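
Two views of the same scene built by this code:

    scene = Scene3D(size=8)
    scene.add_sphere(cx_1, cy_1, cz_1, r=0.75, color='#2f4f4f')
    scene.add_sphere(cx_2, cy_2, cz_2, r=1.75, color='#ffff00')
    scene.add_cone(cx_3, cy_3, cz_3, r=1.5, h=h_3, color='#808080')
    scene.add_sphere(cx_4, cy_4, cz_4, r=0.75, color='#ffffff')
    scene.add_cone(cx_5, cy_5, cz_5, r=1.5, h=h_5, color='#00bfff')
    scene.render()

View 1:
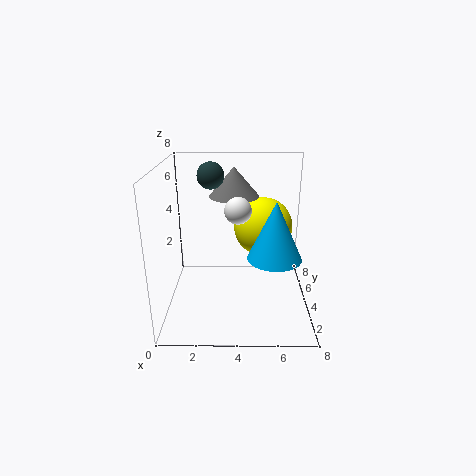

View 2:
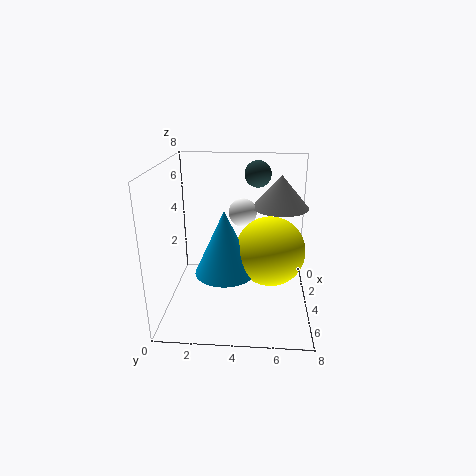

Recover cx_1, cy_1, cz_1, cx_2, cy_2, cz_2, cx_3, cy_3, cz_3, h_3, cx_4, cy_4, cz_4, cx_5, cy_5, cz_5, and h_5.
cx_1 = 2.5; cy_1 = 5; cz_1 = 7.25; cx_2 = 5.5; cy_2 = 5.75; cz_2 = 4; cx_3 = 3.75; cy_3 = 6.25; cz_3 = 5.75; h_3 = 1.75; cx_4 = 4; cy_4 = 4.25; cz_4 = 5.5; cx_5 = 6; cy_5 = 3.5; cz_5 = 3; h_5 = 3.25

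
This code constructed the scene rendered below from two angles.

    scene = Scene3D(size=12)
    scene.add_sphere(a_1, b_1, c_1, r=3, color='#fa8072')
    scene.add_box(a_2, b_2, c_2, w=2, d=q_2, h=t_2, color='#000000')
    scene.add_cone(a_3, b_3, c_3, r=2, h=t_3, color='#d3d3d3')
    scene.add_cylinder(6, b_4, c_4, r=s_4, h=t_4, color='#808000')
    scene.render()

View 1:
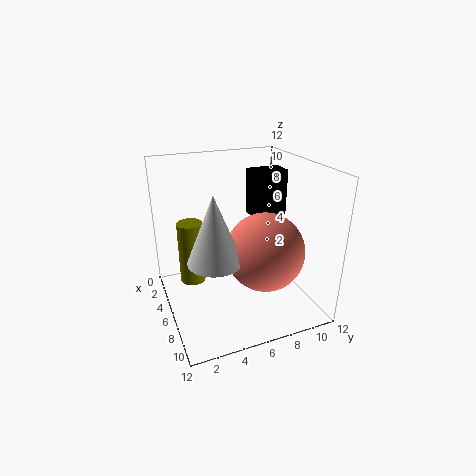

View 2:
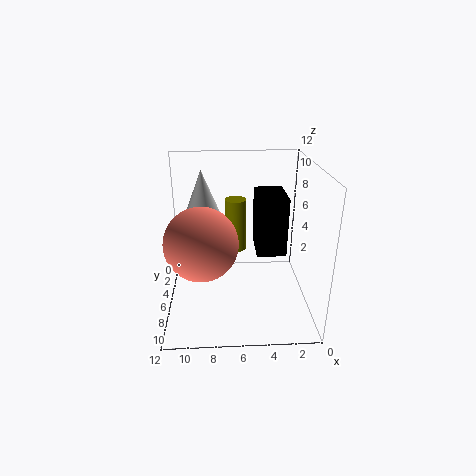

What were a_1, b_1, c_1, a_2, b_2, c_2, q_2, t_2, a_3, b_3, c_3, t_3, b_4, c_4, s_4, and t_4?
a_1 = 9; b_1 = 7; c_1 = 6; a_2 = 3; b_2 = 8; c_2 = 7; q_2 = 3; t_2 = 4; a_3 = 9; b_3 = 3; c_3 = 6; t_3 = 5; b_4 = 2; c_4 = 3; s_4 = 1; t_4 = 5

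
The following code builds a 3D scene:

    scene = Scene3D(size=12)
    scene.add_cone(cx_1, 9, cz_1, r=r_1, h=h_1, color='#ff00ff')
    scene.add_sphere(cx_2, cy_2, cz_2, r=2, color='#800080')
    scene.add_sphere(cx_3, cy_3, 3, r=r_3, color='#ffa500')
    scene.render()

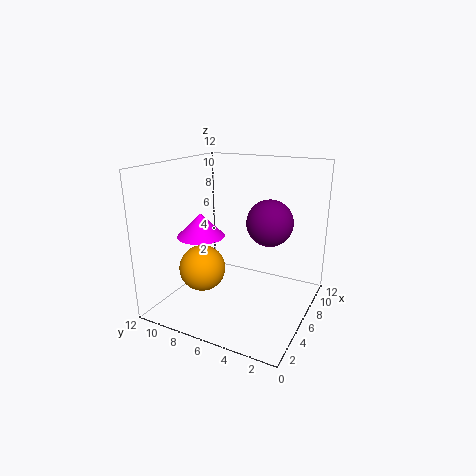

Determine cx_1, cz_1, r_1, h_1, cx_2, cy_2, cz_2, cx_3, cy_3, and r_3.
cx_1 = 5
cz_1 = 6
r_1 = 2
h_1 = 2
cx_2 = 8
cy_2 = 4
cz_2 = 7
cx_3 = 5
cy_3 = 9
r_3 = 2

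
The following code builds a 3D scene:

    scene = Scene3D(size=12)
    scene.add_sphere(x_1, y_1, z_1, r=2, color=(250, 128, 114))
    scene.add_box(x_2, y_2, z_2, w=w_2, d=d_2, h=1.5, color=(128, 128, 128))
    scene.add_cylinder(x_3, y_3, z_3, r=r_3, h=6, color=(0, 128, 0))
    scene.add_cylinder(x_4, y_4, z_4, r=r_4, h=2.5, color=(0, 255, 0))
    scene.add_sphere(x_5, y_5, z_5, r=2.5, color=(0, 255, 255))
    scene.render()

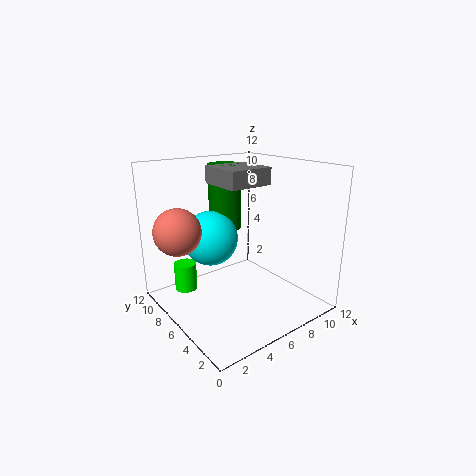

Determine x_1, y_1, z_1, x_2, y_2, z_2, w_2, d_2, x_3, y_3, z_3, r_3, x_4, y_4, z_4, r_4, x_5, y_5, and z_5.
x_1 = 2, y_1 = 9, z_1 = 6.5, x_2 = 5.5, y_2 = 6, z_2 = 10, w_2 = 4, d_2 = 4, x_3 = 7.5, y_3 = 10, z_3 = 5.5, r_3 = 1.5, x_4 = 3, y_4 = 10, z_4 = 0.5, r_4 = 1, x_5 = 5.5, y_5 = 9.5, z_5 = 5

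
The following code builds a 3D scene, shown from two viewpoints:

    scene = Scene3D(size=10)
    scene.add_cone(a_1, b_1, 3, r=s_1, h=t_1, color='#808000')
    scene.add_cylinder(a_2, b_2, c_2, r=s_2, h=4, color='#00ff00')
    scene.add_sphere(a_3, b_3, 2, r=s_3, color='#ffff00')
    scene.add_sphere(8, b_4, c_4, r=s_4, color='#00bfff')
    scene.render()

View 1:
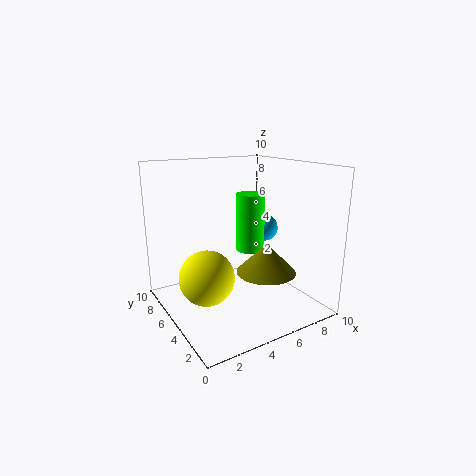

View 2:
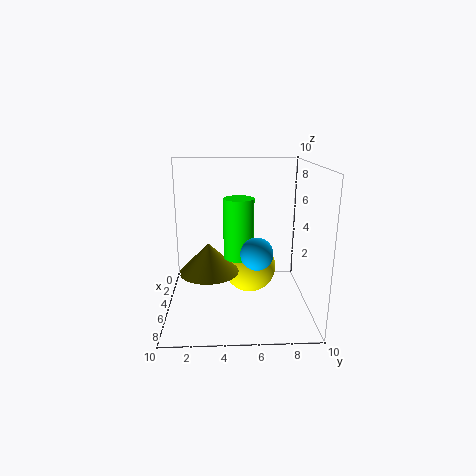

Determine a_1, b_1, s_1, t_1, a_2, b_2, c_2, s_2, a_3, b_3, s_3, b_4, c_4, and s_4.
a_1 = 6, b_1 = 3, s_1 = 2, t_1 = 2, a_2 = 6, b_2 = 5, c_2 = 4, s_2 = 1, a_3 = 3, b_3 = 6, s_3 = 2, b_4 = 6, c_4 = 5, s_4 = 1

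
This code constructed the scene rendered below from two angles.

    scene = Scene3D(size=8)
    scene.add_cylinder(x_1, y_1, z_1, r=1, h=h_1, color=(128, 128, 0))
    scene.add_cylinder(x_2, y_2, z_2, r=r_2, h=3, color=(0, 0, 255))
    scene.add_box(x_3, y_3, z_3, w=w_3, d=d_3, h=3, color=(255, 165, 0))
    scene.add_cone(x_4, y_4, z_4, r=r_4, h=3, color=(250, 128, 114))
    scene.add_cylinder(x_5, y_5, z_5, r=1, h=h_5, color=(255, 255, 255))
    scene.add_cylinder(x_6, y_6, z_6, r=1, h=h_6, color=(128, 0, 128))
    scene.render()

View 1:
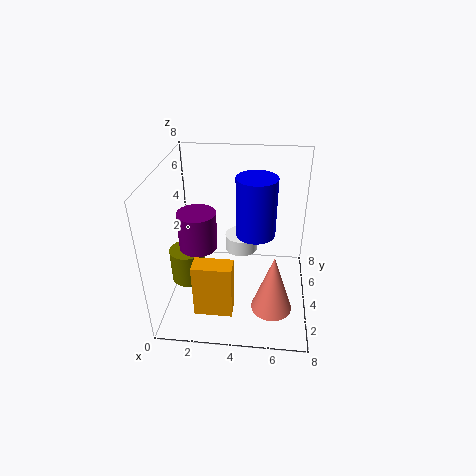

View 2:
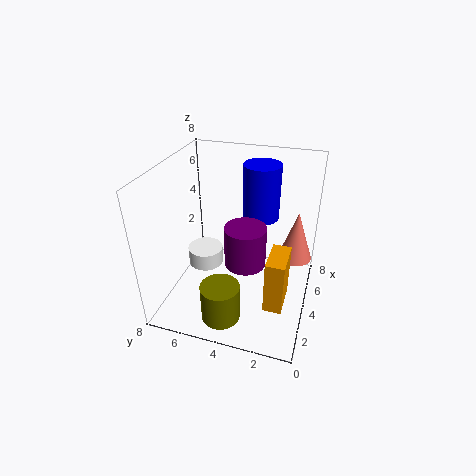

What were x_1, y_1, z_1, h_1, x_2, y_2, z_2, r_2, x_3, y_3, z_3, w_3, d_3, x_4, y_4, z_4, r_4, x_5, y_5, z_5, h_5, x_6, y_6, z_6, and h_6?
x_1 = 1
y_1 = 4
z_1 = 1
h_1 = 2
x_2 = 5
y_2 = 3
z_2 = 5
r_2 = 1
x_3 = 2
y_3 = 1
z_3 = 1
w_3 = 2
d_3 = 1
x_4 = 6
y_4 = 1
z_4 = 2
r_4 = 1
x_5 = 4
y_5 = 6
z_5 = 2
h_5 = 1
x_6 = 2
y_6 = 3
z_6 = 4
h_6 = 2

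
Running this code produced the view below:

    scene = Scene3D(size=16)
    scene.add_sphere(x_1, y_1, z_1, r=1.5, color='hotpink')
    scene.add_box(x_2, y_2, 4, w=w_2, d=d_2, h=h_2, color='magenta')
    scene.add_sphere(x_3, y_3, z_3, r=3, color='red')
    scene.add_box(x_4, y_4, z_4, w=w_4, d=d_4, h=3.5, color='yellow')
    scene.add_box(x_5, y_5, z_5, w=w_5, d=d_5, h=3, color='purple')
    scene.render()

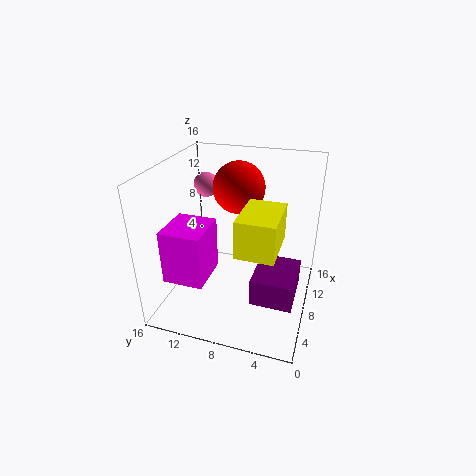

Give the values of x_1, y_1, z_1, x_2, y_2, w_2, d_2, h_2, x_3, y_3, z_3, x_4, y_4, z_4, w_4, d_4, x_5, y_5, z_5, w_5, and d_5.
x_1 = 12.5; y_1 = 13.5; z_1 = 12; x_2 = 3; y_2 = 10.5; w_2 = 5; d_2 = 4.5; h_2 = 6; x_3 = 11.5; y_3 = 9; z_3 = 12.5; x_4 = 0.5; y_4 = 2.5; z_4 = 10.5; w_4 = 5; d_4 = 3.5; x_5 = 4; y_5 = 1; z_5 = 2.5; w_5 = 5.5; d_5 = 4.5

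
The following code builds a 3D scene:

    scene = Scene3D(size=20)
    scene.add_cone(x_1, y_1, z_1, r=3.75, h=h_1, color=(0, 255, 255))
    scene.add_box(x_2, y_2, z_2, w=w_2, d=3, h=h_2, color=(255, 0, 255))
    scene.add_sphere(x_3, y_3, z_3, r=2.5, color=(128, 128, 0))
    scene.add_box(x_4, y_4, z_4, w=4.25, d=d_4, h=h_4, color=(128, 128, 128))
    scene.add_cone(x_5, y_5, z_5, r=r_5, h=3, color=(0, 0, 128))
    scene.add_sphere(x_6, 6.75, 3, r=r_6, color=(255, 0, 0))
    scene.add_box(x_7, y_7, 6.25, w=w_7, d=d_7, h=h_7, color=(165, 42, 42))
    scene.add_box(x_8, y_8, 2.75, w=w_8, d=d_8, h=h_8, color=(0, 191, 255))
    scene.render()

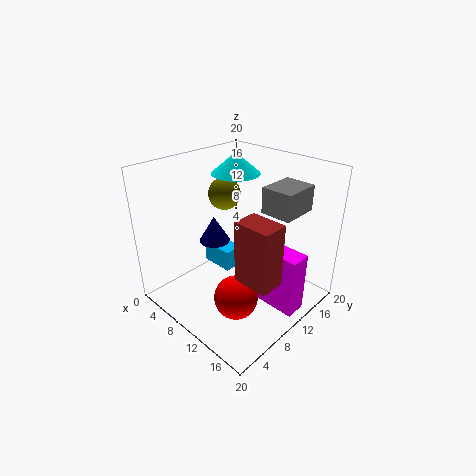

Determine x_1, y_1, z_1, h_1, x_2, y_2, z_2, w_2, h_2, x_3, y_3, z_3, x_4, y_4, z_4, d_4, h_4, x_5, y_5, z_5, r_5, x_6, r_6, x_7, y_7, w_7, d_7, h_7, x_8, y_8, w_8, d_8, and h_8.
x_1 = 4
y_1 = 15.75
z_1 = 16.5
h_1 = 3.25
x_2 = 12.5
y_2 = 11.25
z_2 = 0.25
w_2 = 6.25
h_2 = 8.75
x_3 = 3.25
y_3 = 14
z_3 = 13.5
x_4 = 12.75
y_4 = 11.5
z_4 = 14.25
d_4 = 5.25
h_4 = 3.5
x_5 = 12.25
y_5 = 3.75
z_5 = 13.25
r_5 = 1.75
x_6 = 12.75
r_6 = 3
x_7 = 12.75
y_7 = 6.5
w_7 = 5
d_7 = 3.5
h_7 = 8.5
x_8 = 2.25
y_8 = 10.5
w_8 = 5
d_8 = 3
h_8 = 3.25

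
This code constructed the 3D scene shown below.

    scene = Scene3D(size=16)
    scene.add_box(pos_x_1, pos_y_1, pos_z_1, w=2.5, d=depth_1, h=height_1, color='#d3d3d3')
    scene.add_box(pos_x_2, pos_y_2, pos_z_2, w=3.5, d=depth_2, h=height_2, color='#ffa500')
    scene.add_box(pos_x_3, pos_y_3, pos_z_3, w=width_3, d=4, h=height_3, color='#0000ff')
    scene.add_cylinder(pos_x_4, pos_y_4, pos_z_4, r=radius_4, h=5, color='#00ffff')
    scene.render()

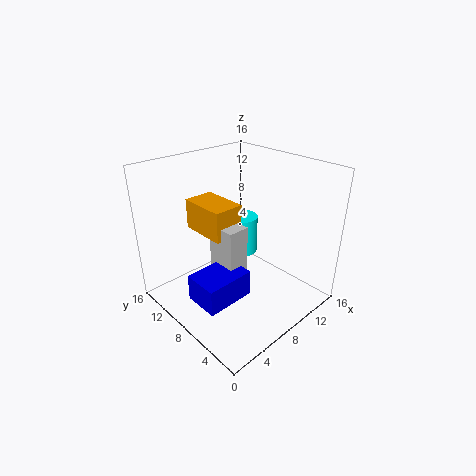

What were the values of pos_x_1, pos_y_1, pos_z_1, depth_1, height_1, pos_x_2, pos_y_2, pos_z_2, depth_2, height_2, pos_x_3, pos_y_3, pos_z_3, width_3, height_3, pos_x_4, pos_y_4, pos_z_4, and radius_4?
pos_x_1 = 6
pos_y_1 = 7
pos_z_1 = 4
depth_1 = 3.5
height_1 = 5.5
pos_x_2 = 5.5
pos_y_2 = 8.5
pos_z_2 = 8
depth_2 = 5.5
height_2 = 3.5
pos_x_3 = 2
pos_y_3 = 5.5
pos_z_3 = 2
width_3 = 5.5
height_3 = 3
pos_x_4 = 13
pos_y_4 = 12.5
pos_z_4 = 2.5
radius_4 = 2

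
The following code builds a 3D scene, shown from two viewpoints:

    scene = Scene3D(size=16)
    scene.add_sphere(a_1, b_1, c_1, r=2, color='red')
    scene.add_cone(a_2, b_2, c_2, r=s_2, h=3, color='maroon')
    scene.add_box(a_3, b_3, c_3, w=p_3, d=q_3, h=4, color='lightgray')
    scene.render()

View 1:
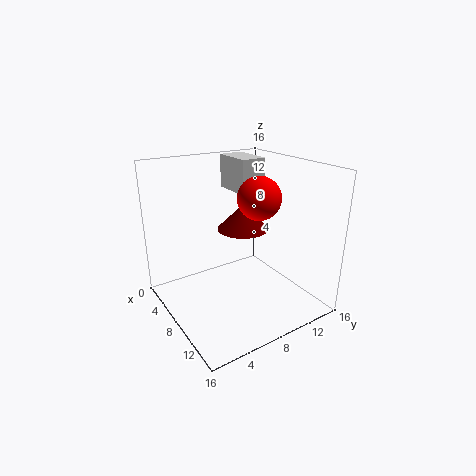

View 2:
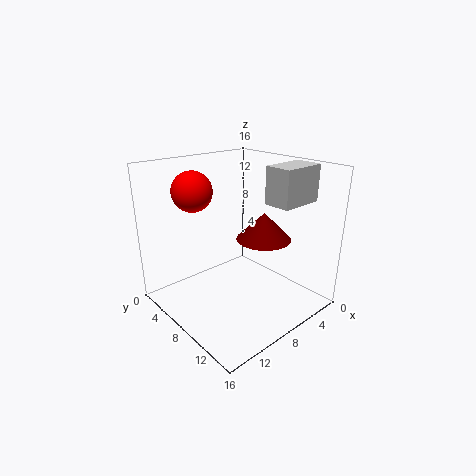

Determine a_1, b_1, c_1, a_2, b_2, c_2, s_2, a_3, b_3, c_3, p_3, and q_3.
a_1 = 13; b_1 = 7; c_1 = 14; a_2 = 6; b_2 = 10; c_2 = 8; s_2 = 3; a_3 = 1; b_3 = 10; c_3 = 12; p_3 = 5; q_3 = 3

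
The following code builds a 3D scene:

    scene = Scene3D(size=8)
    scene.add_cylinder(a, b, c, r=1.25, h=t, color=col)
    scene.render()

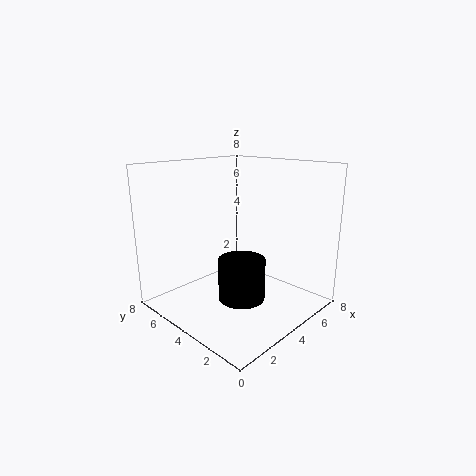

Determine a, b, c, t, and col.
a = 3.25; b = 3; c = 1; t = 2.25; col = 'black'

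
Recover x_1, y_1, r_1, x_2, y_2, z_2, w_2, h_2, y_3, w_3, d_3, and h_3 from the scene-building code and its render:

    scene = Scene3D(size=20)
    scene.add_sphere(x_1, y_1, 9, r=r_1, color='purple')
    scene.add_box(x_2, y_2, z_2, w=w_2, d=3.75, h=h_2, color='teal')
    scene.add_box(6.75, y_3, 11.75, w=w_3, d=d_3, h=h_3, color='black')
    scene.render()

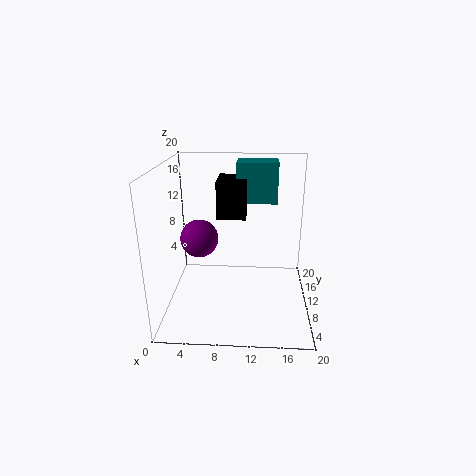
x_1 = 4.25; y_1 = 11.75; r_1 = 2.75; x_2 = 9.5; y_2 = 14.5; z_2 = 13.5; w_2 = 6; h_2 = 6; y_3 = 12.25; w_3 = 4.25; d_3 = 5.5; h_3 = 5.5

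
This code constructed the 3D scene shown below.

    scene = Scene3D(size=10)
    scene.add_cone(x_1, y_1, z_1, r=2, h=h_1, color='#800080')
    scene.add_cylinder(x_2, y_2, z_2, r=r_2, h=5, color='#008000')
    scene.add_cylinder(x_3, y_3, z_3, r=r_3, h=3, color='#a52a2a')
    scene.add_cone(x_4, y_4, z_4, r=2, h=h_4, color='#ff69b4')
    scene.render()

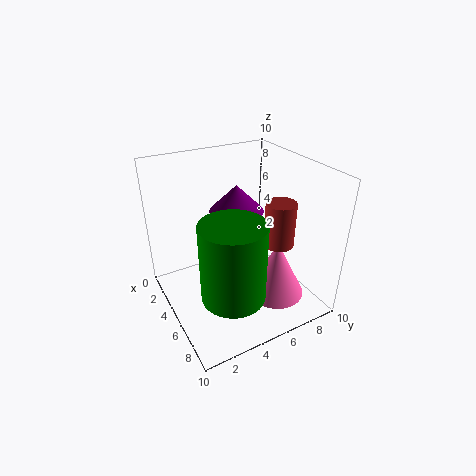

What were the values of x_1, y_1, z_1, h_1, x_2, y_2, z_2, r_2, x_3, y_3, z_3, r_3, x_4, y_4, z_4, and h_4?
x_1 = 3; y_1 = 6; z_1 = 6; h_1 = 2; x_2 = 8; y_2 = 3; z_2 = 3; r_2 = 2; x_3 = 7; y_3 = 7; z_3 = 5; r_3 = 1; x_4 = 7; y_4 = 7; z_4 = 1; h_4 = 4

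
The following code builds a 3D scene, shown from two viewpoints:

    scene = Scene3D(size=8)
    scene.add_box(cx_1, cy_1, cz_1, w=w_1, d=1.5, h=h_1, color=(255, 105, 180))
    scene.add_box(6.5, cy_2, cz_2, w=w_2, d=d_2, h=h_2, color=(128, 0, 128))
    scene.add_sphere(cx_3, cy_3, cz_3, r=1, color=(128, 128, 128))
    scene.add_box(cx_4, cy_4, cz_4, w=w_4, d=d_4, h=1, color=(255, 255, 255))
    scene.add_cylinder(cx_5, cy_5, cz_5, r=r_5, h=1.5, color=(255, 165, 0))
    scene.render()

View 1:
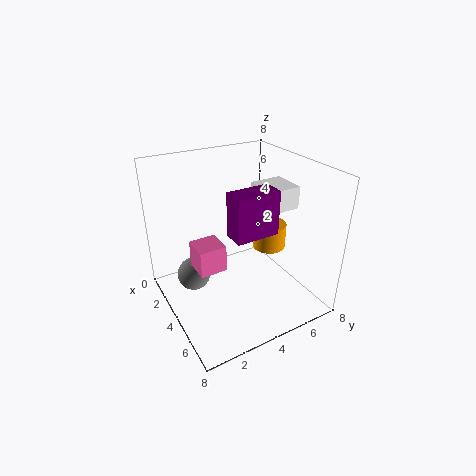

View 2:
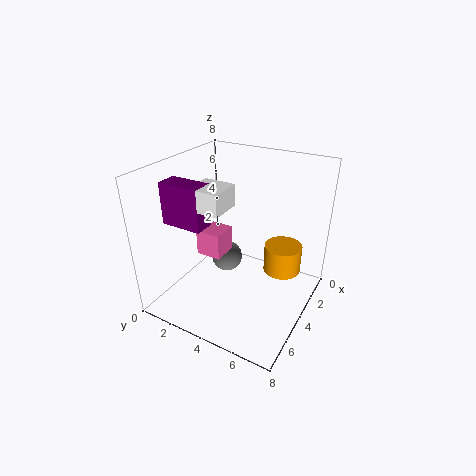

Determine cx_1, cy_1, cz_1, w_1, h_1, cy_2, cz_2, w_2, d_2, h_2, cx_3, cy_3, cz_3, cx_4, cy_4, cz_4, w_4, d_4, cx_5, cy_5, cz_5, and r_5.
cx_1 = 3, cy_1 = 1.5, cz_1 = 2.5, w_1 = 1.5, h_1 = 1.5, cy_2 = 2, cz_2 = 6, w_2 = 1, d_2 = 2, h_2 = 2, cx_3 = 2, cy_3 = 2, cz_3 = 1, cx_4 = 6, cy_4 = 3.5, cz_4 = 7, w_4 = 1.5, d_4 = 1.5, cx_5 = 3.5, cy_5 = 6.5, cz_5 = 2.5, r_5 = 1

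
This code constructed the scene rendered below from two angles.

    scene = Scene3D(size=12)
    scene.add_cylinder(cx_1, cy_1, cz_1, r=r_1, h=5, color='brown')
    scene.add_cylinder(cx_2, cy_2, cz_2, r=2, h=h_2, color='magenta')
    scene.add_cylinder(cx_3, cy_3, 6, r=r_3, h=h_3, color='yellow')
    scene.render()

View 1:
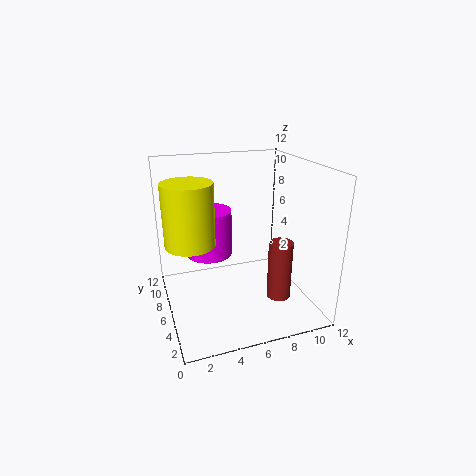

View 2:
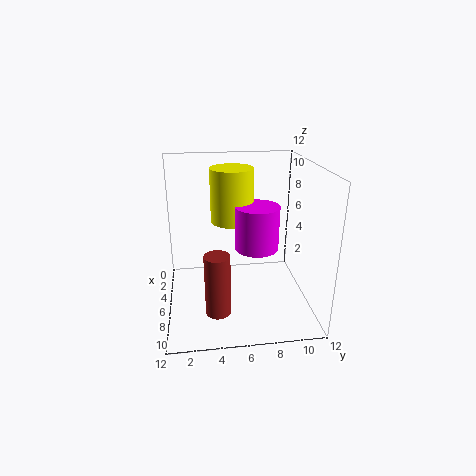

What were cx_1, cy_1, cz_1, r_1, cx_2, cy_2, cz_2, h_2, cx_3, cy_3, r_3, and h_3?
cx_1 = 9; cy_1 = 4; cz_1 = 1; r_1 = 1; cx_2 = 4; cy_2 = 8; cz_2 = 4; h_2 = 4; cx_3 = 2; cy_3 = 6; r_3 = 2; h_3 = 5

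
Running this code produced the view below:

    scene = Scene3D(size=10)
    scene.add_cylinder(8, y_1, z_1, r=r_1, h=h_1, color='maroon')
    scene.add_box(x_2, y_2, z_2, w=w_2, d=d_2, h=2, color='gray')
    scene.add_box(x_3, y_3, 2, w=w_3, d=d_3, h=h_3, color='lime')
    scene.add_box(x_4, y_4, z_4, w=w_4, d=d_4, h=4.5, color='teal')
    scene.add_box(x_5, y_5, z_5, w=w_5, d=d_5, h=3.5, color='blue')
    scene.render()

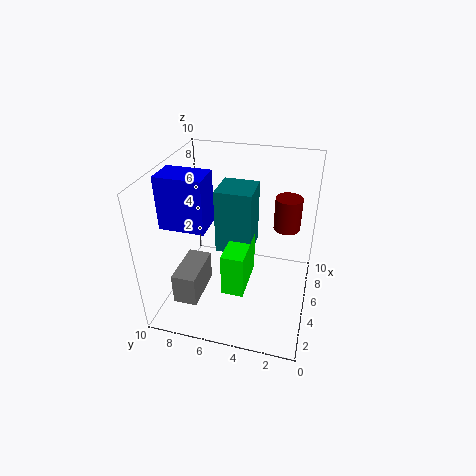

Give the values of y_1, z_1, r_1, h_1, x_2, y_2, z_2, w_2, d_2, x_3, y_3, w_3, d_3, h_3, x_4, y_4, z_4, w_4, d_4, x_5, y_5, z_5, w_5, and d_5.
y_1 = 2; z_1 = 4.5; r_1 = 1; h_1 = 2.5; x_2 = 0.5; y_2 = 6.5; z_2 = 2.5; w_2 = 3; d_2 = 1.5; x_3 = 2.5; y_3 = 4; w_3 = 3.5; d_3 = 1.5; h_3 = 3; x_4 = 4.5; y_4 = 4; z_4 = 4; w_4 = 2.5; d_4 = 2.5; x_5 = 2.5; y_5 = 6.5; z_5 = 6.5; w_5 = 2; d_5 = 3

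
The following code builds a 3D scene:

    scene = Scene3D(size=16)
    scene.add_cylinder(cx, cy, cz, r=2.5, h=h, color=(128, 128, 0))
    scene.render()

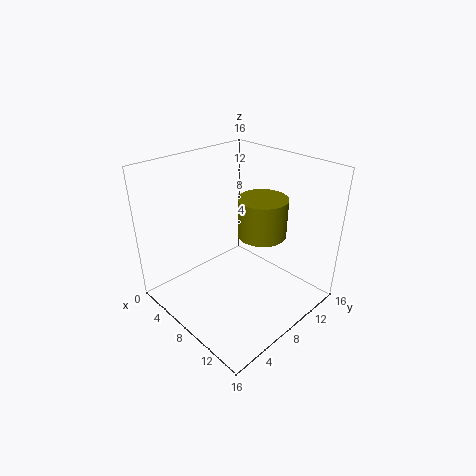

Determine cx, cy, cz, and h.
cx = 11, cy = 8.5, cz = 9.5, h = 4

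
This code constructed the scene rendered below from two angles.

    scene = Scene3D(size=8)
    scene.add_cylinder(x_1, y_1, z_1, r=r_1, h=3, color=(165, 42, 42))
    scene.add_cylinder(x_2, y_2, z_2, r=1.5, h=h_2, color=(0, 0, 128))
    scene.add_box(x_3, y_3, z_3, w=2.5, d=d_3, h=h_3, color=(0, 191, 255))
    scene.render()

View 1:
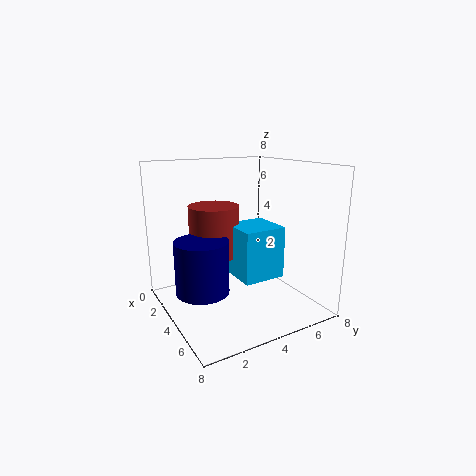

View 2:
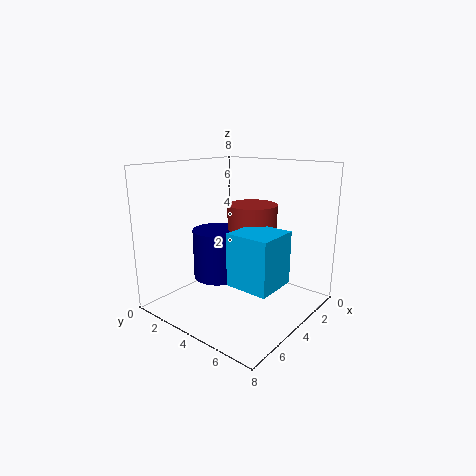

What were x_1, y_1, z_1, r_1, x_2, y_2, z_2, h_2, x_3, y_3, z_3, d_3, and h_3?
x_1 = 2; y_1 = 3.5; z_1 = 2.5; r_1 = 1.5; x_2 = 3.5; y_2 = 2; z_2 = 1; h_2 = 3; x_3 = 2.5; y_3 = 4; z_3 = 1.5; d_3 = 2.5; h_3 = 3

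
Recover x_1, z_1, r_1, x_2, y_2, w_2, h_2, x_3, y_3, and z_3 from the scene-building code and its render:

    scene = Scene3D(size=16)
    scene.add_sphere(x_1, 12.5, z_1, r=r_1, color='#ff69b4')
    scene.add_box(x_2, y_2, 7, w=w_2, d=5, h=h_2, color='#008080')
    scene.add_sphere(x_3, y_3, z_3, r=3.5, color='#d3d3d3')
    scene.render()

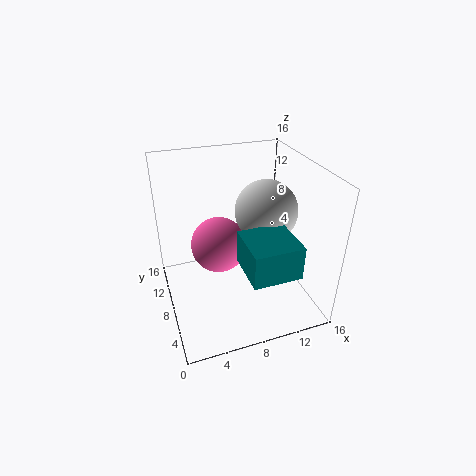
x_1 = 7; z_1 = 4.5; r_1 = 3.5; x_2 = 7; y_2 = 0.5; w_2 = 5; h_2 = 3.5; x_3 = 11.5; y_3 = 8.5; z_3 = 10.5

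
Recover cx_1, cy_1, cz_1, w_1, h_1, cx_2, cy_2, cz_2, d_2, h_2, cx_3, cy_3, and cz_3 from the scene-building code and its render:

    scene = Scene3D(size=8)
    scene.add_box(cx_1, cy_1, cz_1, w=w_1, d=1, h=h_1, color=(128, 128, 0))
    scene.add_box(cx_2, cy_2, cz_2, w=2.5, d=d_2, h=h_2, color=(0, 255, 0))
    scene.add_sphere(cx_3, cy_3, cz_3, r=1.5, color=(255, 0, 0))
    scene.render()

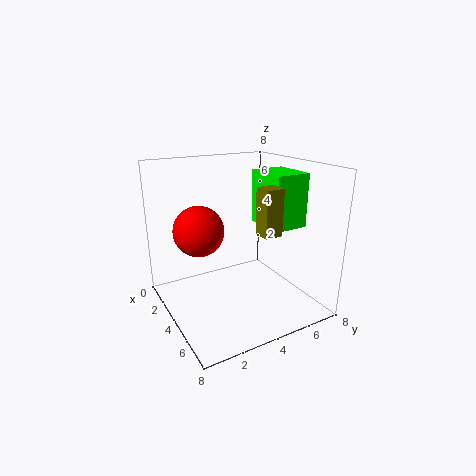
cx_1 = 5; cy_1 = 4.5; cz_1 = 4.5; w_1 = 1; h_1 = 2.5; cx_2 = 3; cy_2 = 5.5; cz_2 = 4.5; d_2 = 2; h_2 = 3; cx_3 = 2; cy_3 = 2.5; cz_3 = 4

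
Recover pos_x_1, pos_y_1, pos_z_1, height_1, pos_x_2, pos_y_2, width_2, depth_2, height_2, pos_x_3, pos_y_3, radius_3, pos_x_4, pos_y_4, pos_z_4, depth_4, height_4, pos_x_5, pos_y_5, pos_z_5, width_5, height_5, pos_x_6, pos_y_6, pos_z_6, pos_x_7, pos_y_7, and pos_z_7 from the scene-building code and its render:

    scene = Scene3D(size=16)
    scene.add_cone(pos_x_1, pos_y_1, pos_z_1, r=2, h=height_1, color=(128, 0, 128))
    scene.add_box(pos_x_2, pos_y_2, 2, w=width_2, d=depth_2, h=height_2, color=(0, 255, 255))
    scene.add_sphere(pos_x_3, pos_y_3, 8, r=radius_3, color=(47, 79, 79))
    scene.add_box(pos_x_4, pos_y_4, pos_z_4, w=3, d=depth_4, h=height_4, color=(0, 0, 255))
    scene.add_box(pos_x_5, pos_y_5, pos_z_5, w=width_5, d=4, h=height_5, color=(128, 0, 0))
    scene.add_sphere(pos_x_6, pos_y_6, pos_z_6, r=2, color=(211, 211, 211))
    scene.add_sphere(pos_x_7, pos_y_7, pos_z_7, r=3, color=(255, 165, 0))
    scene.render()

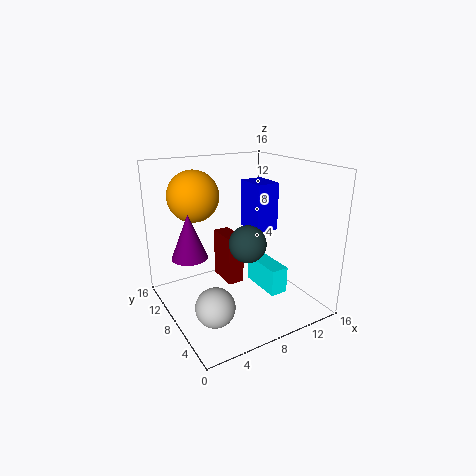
pos_x_1 = 3
pos_y_1 = 10
pos_z_1 = 6
height_1 = 5
pos_x_2 = 10
pos_y_2 = 4
width_2 = 2
depth_2 = 5
height_2 = 3
pos_x_3 = 8
pos_y_3 = 6
radius_3 = 2
pos_x_4 = 12
pos_y_4 = 10
pos_z_4 = 7
depth_4 = 4
height_4 = 6
pos_x_5 = 8
pos_y_5 = 10
pos_z_5 = 1
width_5 = 2
height_5 = 6
pos_x_6 = 3
pos_y_6 = 4
pos_z_6 = 3
pos_x_7 = 5
pos_y_7 = 13
pos_z_7 = 12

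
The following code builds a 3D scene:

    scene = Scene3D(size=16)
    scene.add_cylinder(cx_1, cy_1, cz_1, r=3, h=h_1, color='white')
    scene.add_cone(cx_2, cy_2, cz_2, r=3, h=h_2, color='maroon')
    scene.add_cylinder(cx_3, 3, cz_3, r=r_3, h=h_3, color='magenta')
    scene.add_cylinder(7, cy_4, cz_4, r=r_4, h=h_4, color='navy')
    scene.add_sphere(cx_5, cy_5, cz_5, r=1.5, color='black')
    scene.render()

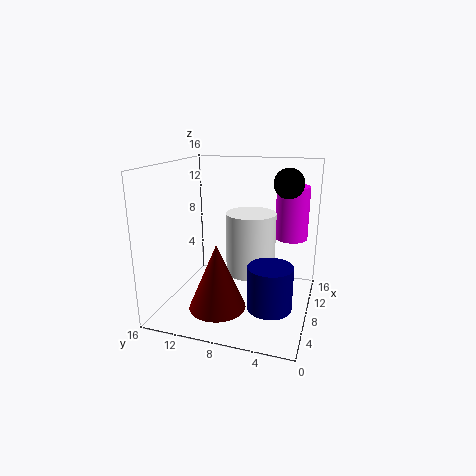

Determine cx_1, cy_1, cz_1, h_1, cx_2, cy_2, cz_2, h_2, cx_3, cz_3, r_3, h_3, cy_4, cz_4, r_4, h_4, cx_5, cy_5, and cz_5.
cx_1 = 11.5, cy_1 = 7.5, cz_1 = 2.5, h_1 = 7.5, cx_2 = 4, cy_2 = 9, cz_2 = 1.5, h_2 = 7, cx_3 = 14, cz_3 = 6.5, r_3 = 2, h_3 = 6.5, cy_4 = 4, cz_4 = 0.5, r_4 = 2.5, h_4 = 5, cx_5 = 7, cy_5 = 2.5, cz_5 = 14.5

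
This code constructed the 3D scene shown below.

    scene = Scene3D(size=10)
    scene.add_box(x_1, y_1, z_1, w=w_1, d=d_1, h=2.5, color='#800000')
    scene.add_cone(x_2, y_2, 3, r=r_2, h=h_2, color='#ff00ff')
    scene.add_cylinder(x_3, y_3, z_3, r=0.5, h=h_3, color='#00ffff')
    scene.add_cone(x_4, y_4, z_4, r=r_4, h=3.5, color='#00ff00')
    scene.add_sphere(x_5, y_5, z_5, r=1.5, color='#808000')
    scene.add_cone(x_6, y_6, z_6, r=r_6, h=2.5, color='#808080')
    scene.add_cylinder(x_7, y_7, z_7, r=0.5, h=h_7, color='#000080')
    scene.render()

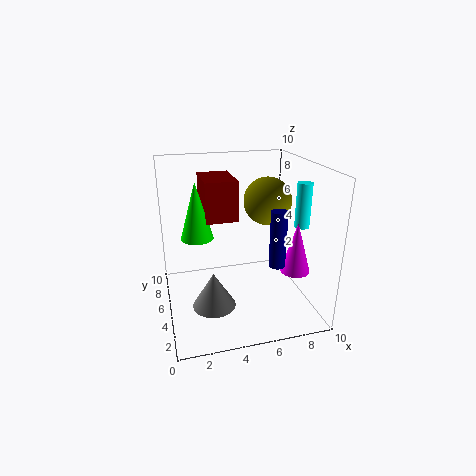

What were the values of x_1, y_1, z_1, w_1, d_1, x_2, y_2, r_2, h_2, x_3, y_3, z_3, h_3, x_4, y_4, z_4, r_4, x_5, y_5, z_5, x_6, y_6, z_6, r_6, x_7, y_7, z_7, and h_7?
x_1 = 2.5, y_1 = 3, z_1 = 7, w_1 = 2, d_1 = 3, x_2 = 8.5, y_2 = 3, r_2 = 1, h_2 = 3.5, x_3 = 9, y_3 = 3.5, z_3 = 6, h_3 = 3, x_4 = 2, y_4 = 3.5, z_4 = 6, r_4 = 1, x_5 = 6.5, y_5 = 3.5, z_5 = 8, x_6 = 3, y_6 = 4, z_6 = 0.5, r_6 = 1.5, x_7 = 6.5, y_7 = 1.5, z_7 = 4.5, h_7 = 3.5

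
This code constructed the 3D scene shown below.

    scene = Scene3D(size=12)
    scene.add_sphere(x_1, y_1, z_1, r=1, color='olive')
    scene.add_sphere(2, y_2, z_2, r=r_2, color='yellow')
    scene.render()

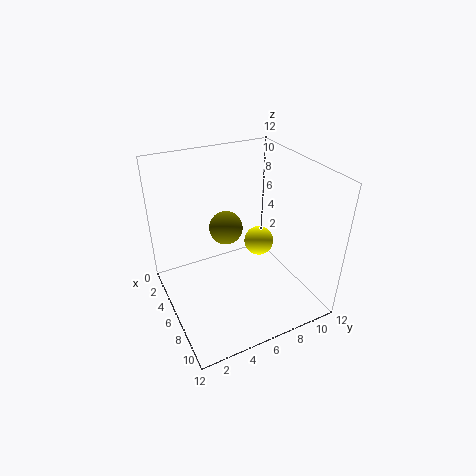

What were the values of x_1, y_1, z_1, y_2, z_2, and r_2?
x_1 = 10.75, y_1 = 2.75, z_1 = 10.5, y_2 = 10.5, z_2 = 2, r_2 = 1.5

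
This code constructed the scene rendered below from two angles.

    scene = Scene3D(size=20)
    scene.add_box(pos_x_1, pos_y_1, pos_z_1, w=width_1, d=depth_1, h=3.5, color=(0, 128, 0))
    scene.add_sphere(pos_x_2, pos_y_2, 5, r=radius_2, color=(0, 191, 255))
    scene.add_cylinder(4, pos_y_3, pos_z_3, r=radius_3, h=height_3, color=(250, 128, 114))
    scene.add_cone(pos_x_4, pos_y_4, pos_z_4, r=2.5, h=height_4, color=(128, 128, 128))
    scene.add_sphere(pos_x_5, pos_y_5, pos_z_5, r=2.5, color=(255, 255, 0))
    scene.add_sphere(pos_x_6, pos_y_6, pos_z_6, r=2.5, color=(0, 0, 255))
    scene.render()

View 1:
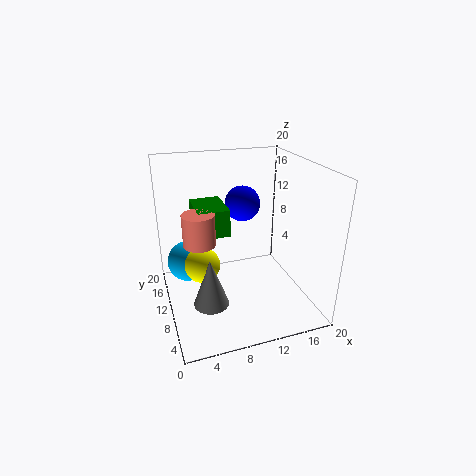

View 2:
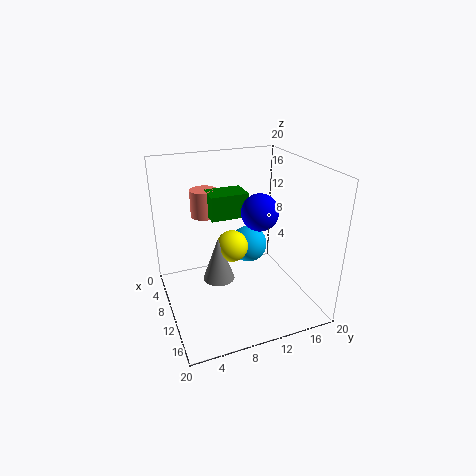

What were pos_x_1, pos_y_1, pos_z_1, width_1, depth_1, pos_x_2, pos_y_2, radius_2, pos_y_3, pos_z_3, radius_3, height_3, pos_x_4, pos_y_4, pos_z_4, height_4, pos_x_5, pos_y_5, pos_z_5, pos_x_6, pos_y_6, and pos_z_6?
pos_x_1 = 4, pos_y_1 = 7, pos_z_1 = 12, width_1 = 4, depth_1 = 5.5, pos_x_2 = 3.5, pos_y_2 = 14.5, radius_2 = 3, pos_y_3 = 7, pos_z_3 = 11.5, radius_3 = 2, height_3 = 4, pos_x_4 = 5.5, pos_y_4 = 8.5, pos_z_4 = 1, height_4 = 7, pos_x_5 = 5, pos_y_5 = 11, pos_z_5 = 6, pos_x_6 = 11.5, pos_y_6 = 12.5, pos_z_6 = 14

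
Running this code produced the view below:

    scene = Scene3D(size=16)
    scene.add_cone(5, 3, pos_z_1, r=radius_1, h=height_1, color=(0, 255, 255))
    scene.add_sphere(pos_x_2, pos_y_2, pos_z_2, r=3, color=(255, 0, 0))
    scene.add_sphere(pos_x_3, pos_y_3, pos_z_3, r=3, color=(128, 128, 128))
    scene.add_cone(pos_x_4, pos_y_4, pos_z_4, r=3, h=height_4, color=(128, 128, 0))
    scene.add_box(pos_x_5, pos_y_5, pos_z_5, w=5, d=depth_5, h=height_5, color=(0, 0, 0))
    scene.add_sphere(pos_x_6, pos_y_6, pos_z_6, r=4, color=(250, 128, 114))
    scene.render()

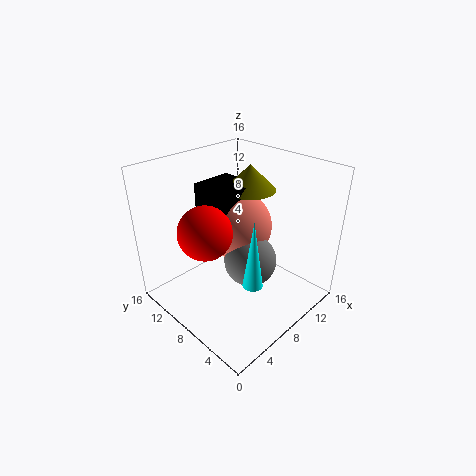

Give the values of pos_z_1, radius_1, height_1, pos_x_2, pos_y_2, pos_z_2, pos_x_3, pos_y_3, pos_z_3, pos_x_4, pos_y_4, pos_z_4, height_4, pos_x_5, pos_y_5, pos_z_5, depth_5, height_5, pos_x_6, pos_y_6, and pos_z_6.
pos_z_1 = 6
radius_1 = 1
height_1 = 7
pos_x_2 = 5
pos_y_2 = 10
pos_z_2 = 9
pos_x_3 = 9
pos_y_3 = 7
pos_z_3 = 5
pos_x_4 = 12
pos_y_4 = 10
pos_z_4 = 12
height_4 = 3
pos_x_5 = 7
pos_y_5 = 9
pos_z_5 = 8
depth_5 = 5
height_5 = 5
pos_x_6 = 10
pos_y_6 = 10
pos_z_6 = 8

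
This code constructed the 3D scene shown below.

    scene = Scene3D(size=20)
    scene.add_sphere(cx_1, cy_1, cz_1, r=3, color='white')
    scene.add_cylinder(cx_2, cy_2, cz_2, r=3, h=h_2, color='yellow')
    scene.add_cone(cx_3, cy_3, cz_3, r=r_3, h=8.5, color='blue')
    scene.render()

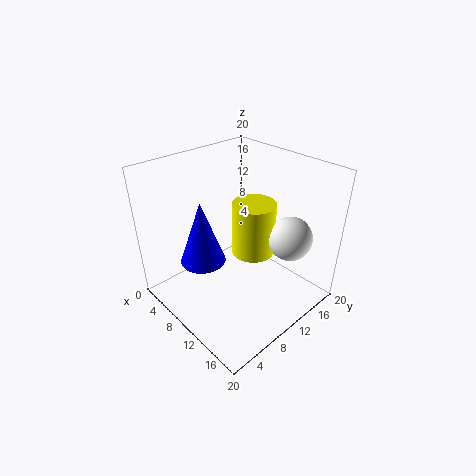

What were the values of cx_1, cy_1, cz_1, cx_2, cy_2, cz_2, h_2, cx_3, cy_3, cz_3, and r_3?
cx_1 = 15.5; cy_1 = 14.5; cz_1 = 10.5; cx_2 = 11; cy_2 = 12; cz_2 = 7.5; h_2 = 7.5; cx_3 = 8.5; cy_3 = 5; cz_3 = 8; r_3 = 3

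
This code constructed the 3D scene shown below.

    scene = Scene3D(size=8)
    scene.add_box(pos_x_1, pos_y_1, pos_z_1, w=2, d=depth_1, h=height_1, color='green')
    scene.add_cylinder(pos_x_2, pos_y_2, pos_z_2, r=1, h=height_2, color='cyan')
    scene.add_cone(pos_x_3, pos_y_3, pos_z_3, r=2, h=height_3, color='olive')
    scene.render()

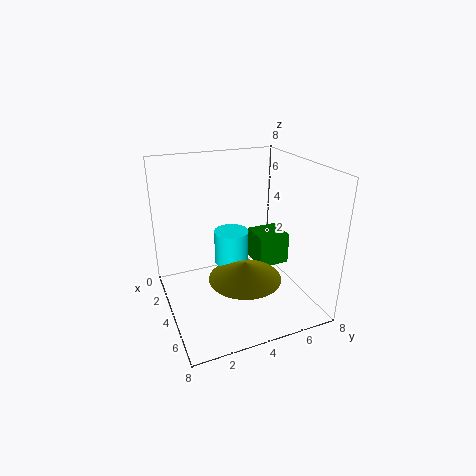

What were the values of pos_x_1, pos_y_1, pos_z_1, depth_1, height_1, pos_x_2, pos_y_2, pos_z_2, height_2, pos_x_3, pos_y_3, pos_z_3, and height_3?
pos_x_1 = 1
pos_y_1 = 6
pos_z_1 = 1
depth_1 = 2
height_1 = 2
pos_x_2 = 3
pos_y_2 = 4
pos_z_2 = 2
height_2 = 2
pos_x_3 = 5
pos_y_3 = 4
pos_z_3 = 2
height_3 = 1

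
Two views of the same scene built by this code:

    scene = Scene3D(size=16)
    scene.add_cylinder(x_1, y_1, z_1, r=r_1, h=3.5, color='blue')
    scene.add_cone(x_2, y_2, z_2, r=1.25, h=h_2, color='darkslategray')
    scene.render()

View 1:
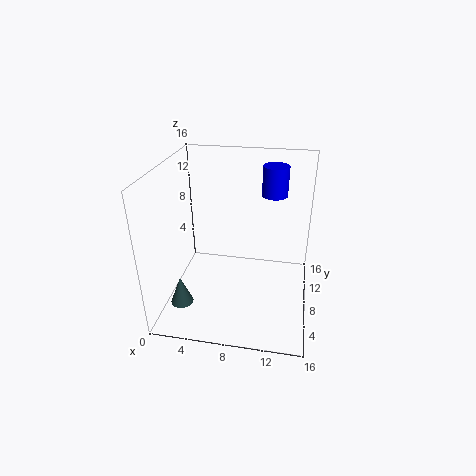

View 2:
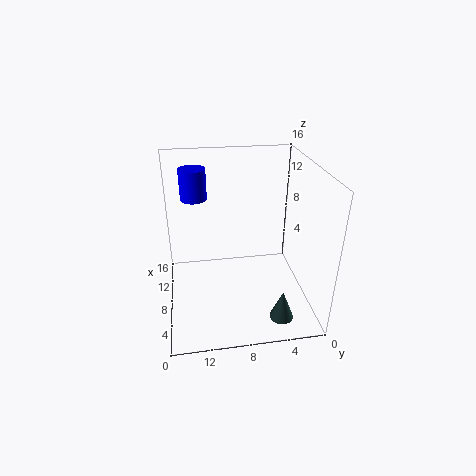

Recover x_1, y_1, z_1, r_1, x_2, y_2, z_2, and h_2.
x_1 = 11.5
y_1 = 12.5
z_1 = 11.5
r_1 = 1.5
x_2 = 2.25
y_2 = 4.25
z_2 = 1.25
h_2 = 3.25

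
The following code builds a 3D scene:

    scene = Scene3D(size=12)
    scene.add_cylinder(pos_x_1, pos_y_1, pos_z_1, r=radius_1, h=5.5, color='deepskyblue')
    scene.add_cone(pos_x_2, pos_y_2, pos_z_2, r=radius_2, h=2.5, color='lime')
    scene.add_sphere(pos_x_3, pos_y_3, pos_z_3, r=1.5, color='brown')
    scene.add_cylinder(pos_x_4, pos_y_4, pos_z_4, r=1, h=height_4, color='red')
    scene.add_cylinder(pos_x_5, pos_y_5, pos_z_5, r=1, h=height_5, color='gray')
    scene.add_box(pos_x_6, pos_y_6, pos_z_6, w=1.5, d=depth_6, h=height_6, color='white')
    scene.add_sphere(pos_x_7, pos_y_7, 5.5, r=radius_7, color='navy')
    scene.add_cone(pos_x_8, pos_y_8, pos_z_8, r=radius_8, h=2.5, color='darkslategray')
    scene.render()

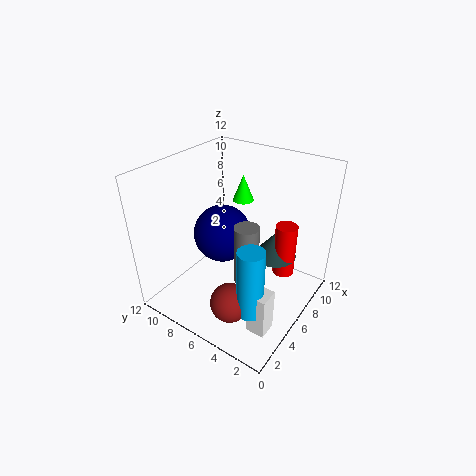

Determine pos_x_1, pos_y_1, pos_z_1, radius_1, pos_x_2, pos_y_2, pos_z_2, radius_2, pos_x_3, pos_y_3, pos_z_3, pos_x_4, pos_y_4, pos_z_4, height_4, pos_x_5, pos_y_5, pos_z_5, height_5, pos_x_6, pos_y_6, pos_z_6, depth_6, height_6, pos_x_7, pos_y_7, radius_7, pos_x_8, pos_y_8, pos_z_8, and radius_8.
pos_x_1 = 2.5; pos_y_1 = 2.5; pos_z_1 = 2.5; radius_1 = 1; pos_x_2 = 10.5; pos_y_2 = 8.5; pos_z_2 = 7; radius_2 = 1; pos_x_3 = 2; pos_y_3 = 4; pos_z_3 = 3; pos_x_4 = 10; pos_y_4 = 3.5; pos_z_4 = 1; height_4 = 5; pos_x_5 = 5; pos_y_5 = 4.5; pos_z_5 = 3; height_5 = 5; pos_x_6 = 2; pos_y_6 = 1; pos_z_6 = 1; depth_6 = 1.5; height_6 = 3.5; pos_x_7 = 6.5; pos_y_7 = 8; radius_7 = 2.5; pos_x_8 = 10; pos_y_8 = 4.5; pos_z_8 = 2.5; radius_8 = 2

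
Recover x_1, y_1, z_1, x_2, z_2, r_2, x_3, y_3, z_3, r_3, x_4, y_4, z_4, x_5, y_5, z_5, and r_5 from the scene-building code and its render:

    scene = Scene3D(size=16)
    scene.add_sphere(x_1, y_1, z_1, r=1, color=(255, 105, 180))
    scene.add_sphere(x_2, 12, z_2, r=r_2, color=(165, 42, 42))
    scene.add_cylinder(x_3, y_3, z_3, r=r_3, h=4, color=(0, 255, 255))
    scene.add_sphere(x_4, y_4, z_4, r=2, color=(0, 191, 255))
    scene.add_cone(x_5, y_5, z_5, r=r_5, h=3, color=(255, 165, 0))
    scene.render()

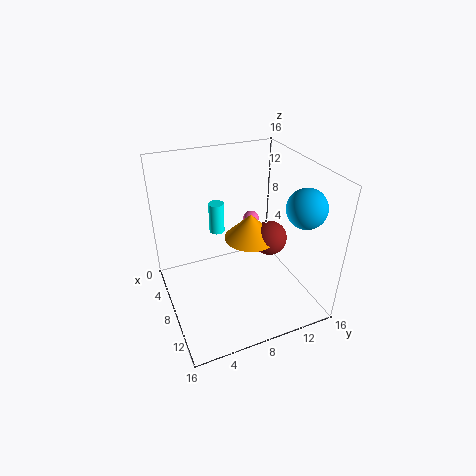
x_1 = 3; y_1 = 12; z_1 = 7; x_2 = 8; z_2 = 7; r_2 = 2; x_3 = 1; y_3 = 8; z_3 = 5; r_3 = 1; x_4 = 13; y_4 = 13; z_4 = 13; x_5 = 7; y_5 = 10; z_5 = 7; r_5 = 3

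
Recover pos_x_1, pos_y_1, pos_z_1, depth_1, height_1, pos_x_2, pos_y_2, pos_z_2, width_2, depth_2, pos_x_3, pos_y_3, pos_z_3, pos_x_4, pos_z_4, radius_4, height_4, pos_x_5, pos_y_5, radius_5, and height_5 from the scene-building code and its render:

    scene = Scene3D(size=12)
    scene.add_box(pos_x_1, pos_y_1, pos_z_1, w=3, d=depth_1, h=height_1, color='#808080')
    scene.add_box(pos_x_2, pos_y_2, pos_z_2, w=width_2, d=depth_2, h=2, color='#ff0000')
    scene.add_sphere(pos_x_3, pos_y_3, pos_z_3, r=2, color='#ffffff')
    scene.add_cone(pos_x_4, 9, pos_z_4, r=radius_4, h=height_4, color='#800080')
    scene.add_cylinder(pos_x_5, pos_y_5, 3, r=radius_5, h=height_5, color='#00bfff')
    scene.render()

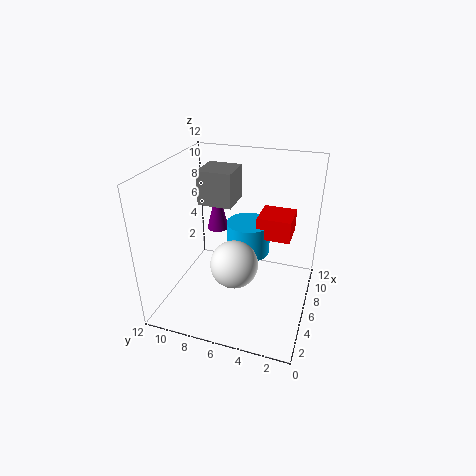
pos_x_1 = 7; pos_y_1 = 7; pos_z_1 = 8; depth_1 = 3; height_1 = 3; pos_x_2 = 8; pos_y_2 = 2; pos_z_2 = 5; width_2 = 3; depth_2 = 3; pos_x_3 = 5; pos_y_3 = 6; pos_z_3 = 4; pos_x_4 = 9; pos_z_4 = 5; radius_4 = 1; height_4 = 4; pos_x_5 = 9; pos_y_5 = 6; radius_5 = 2; height_5 = 3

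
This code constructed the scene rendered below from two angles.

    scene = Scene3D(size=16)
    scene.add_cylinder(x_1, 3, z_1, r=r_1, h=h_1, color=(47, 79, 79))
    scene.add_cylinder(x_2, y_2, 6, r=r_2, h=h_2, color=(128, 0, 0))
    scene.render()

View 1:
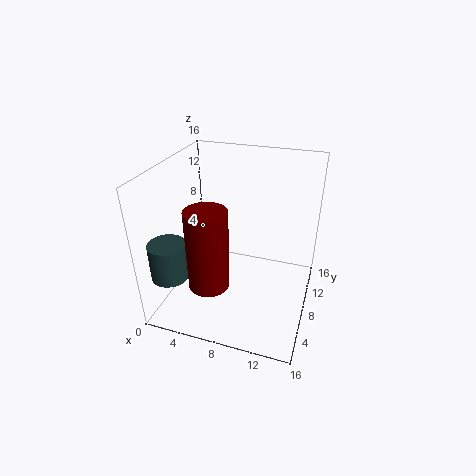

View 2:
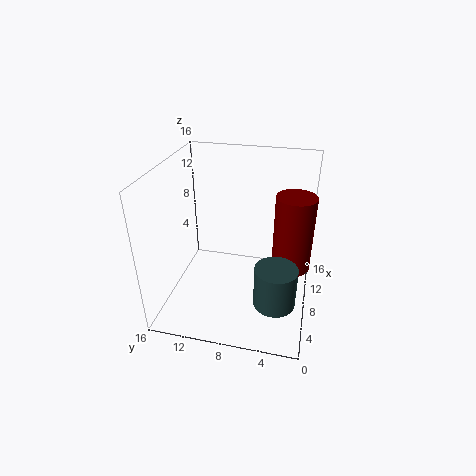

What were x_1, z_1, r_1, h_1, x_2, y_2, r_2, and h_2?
x_1 = 2, z_1 = 5, r_1 = 2, h_1 = 4, x_2 = 7, y_2 = 2, r_2 = 2, h_2 = 8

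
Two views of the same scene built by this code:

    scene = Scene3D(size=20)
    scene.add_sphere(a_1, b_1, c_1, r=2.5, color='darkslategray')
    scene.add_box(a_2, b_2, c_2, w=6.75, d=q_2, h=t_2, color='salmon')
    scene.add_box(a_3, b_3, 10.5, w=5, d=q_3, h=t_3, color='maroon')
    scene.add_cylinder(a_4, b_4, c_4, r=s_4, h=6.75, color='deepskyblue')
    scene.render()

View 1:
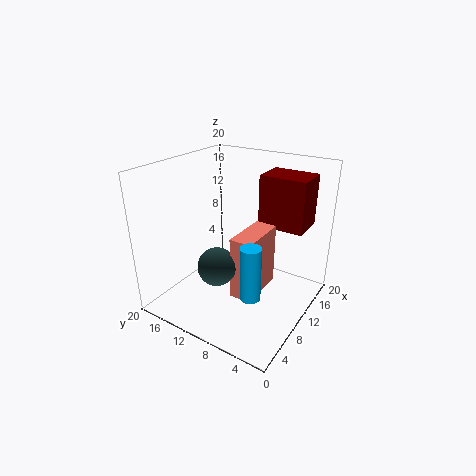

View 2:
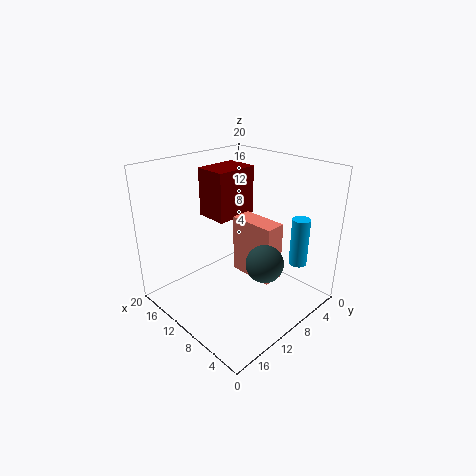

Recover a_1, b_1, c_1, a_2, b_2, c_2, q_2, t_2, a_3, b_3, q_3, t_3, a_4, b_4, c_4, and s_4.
a_1 = 5, b_1 = 10, c_1 = 8, a_2 = 5.75, b_2 = 5.5, c_2 = 3.5, q_2 = 3, t_2 = 8.5, a_3 = 14.25, b_3 = 2.5, q_3 = 6.75, t_3 = 7.5, a_4 = 3.75, b_4 = 4.25, c_4 = 6.25, s_4 = 1.25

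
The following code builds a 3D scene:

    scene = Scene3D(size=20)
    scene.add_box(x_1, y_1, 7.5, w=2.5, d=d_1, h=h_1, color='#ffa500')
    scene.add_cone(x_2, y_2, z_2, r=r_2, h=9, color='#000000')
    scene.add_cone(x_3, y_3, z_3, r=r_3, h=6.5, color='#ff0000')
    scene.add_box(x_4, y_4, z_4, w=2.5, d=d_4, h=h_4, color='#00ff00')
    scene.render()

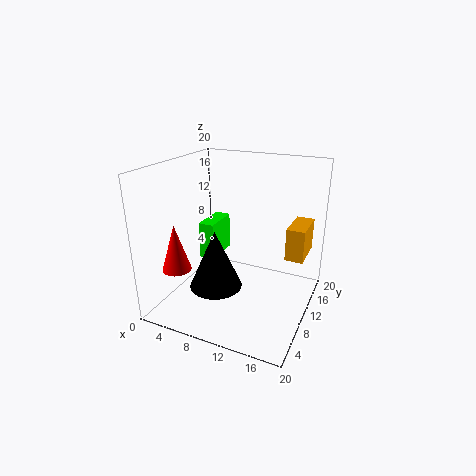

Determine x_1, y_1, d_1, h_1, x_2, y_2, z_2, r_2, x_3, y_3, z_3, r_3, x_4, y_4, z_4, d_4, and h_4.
x_1 = 16.5
y_1 = 11
d_1 = 5.5
h_1 = 4.5
x_2 = 6
y_2 = 10.5
z_2 = 1
r_2 = 4
x_3 = 3
y_3 = 5
z_3 = 6
r_3 = 2
x_4 = 1.5
y_4 = 13.5
z_4 = 3.5
d_4 = 6
h_4 = 6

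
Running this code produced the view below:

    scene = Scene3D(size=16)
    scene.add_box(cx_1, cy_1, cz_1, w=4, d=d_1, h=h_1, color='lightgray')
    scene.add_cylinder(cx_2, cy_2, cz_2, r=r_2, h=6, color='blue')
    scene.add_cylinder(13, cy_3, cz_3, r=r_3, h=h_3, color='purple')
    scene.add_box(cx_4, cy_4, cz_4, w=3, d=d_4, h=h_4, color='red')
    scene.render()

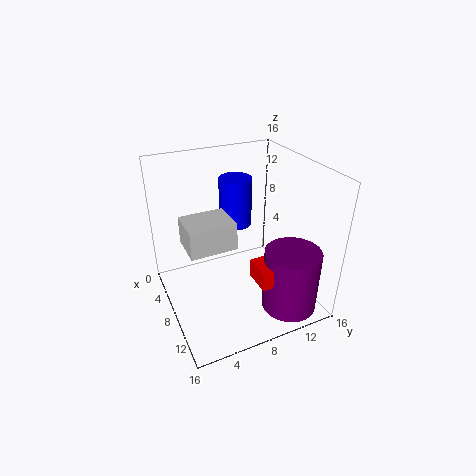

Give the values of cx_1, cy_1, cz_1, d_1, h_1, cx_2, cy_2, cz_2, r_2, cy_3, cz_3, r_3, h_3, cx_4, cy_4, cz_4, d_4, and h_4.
cx_1 = 6; cy_1 = 2; cz_1 = 8; d_1 = 5; h_1 = 3; cx_2 = 3; cy_2 = 10; cz_2 = 7; r_2 = 2; cy_3 = 12; cz_3 = 1; r_3 = 3; h_3 = 7; cx_4 = 11; cy_4 = 8; cz_4 = 5; d_4 = 3; h_4 = 2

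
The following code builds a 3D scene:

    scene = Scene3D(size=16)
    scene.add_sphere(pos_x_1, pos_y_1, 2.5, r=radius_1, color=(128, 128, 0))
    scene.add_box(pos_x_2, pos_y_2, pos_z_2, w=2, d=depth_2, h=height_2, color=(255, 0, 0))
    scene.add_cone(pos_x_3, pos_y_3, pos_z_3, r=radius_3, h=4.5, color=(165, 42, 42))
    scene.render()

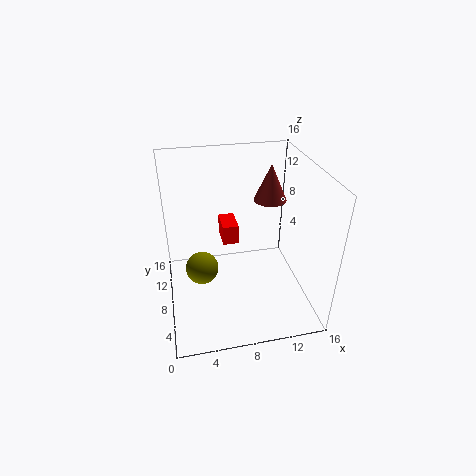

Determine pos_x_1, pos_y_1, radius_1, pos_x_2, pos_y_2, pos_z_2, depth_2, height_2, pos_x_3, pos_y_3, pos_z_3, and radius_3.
pos_x_1 = 4, pos_y_1 = 10.5, radius_1 = 2, pos_x_2 = 7, pos_y_2 = 12, pos_z_2 = 4.5, depth_2 = 3.5, height_2 = 2.5, pos_x_3 = 13, pos_y_3 = 12.5, pos_z_3 = 10, radius_3 = 2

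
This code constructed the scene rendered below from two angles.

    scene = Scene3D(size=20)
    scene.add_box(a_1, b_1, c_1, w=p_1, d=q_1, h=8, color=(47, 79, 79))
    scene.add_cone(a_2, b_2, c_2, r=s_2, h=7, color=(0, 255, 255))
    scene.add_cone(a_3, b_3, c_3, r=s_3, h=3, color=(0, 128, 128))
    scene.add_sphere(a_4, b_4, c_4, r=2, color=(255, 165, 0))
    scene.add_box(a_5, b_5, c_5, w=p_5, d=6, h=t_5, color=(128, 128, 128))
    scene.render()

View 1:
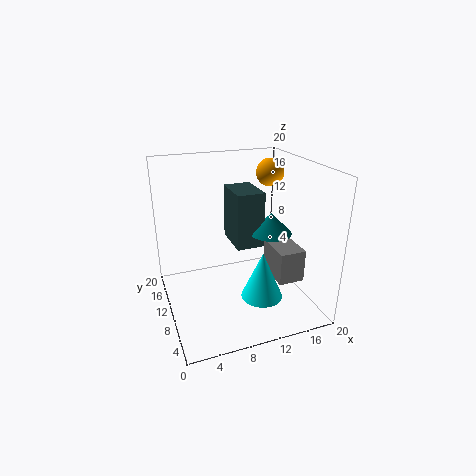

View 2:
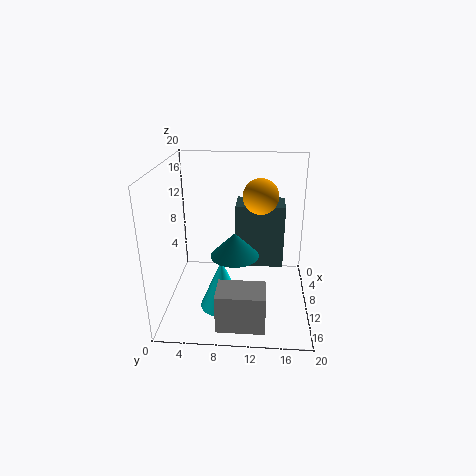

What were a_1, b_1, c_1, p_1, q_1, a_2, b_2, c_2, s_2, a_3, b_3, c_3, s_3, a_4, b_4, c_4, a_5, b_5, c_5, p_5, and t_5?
a_1 = 10
b_1 = 10
c_1 = 8
p_1 = 4
q_1 = 6
a_2 = 13
b_2 = 8
c_2 = 1
s_2 = 3
a_3 = 15
b_3 = 10
c_3 = 10
s_3 = 3
a_4 = 16
b_4 = 13
c_4 = 18
a_5 = 16
b_5 = 8
c_5 = 2
p_5 = 4
t_5 = 5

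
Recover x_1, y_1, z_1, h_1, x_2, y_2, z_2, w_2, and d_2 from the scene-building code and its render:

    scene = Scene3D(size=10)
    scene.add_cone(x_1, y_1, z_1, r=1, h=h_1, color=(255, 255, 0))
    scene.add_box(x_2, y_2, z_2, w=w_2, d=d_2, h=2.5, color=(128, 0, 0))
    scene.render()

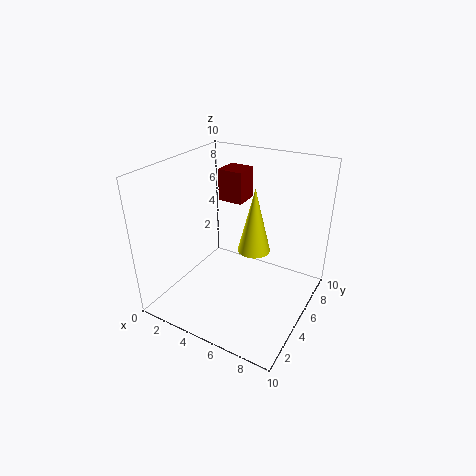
x_1 = 7, y_1 = 3.5, z_1 = 5.5, h_1 = 4, x_2 = 1.5, y_2 = 8, z_2 = 6, w_2 = 2, d_2 = 2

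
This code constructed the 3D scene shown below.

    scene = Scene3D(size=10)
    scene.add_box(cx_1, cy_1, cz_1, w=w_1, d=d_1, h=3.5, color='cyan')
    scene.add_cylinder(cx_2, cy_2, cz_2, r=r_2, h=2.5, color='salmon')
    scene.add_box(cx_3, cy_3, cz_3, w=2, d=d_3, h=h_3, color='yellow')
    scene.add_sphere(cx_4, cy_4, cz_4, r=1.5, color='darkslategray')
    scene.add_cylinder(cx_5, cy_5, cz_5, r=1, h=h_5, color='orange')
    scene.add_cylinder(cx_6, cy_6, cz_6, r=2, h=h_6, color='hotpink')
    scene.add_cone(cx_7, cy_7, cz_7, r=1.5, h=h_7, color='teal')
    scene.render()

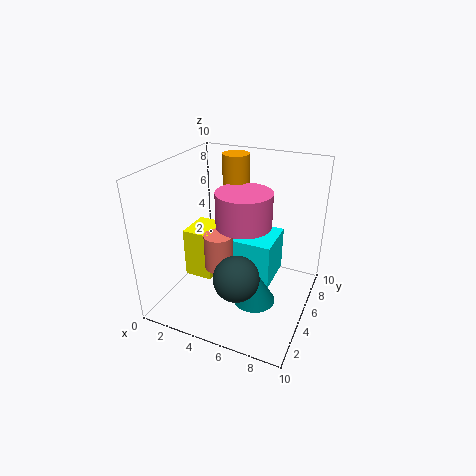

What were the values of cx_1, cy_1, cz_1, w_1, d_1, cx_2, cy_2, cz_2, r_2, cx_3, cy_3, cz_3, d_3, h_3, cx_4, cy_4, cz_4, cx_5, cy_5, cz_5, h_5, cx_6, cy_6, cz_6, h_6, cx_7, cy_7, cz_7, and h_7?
cx_1 = 4, cy_1 = 6, cz_1 = 0.5, w_1 = 3, d_1 = 3.5, cx_2 = 4, cy_2 = 4, cz_2 = 3, r_2 = 1, cx_3 = 1.5, cy_3 = 3.5, cz_3 = 2, d_3 = 2.5, h_3 = 3.5, cx_4 = 6, cy_4 = 2.5, cz_4 = 3.5, cx_5 = 3.5, cy_5 = 8, cz_5 = 5.5, h_5 = 4.5, cx_6 = 5, cy_6 = 6, cz_6 = 5.5, h_6 = 2.5, cx_7 = 6.5, cy_7 = 4.5, cz_7 = 0.5, h_7 = 2.5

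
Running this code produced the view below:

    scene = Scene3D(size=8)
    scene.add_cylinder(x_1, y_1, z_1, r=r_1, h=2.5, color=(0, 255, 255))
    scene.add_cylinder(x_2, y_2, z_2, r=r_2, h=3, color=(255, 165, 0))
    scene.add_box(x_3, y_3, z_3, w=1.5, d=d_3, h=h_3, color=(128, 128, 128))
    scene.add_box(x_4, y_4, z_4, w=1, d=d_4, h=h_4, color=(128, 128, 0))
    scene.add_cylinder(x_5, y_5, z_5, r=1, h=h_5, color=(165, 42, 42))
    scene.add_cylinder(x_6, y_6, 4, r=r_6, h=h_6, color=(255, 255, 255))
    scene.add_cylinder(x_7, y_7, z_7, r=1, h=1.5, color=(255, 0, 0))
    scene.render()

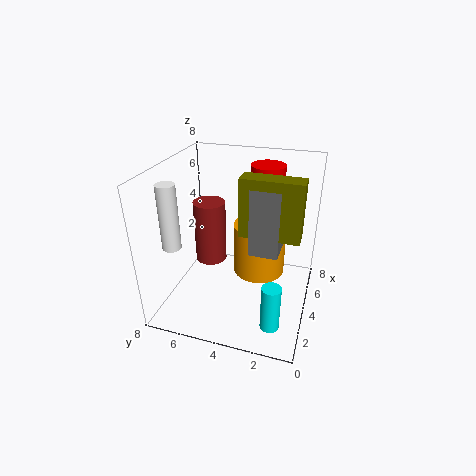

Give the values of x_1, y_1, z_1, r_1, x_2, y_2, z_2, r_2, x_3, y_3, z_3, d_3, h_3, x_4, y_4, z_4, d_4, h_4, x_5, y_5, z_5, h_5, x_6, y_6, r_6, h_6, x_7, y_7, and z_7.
x_1 = 1.5, y_1 = 1.5, z_1 = 0.5, r_1 = 0.5, x_2 = 5, y_2 = 3, z_2 = 1.5, r_2 = 1.5, x_3 = 2.5, y_3 = 1.5, z_3 = 4, d_3 = 1.5, h_3 = 3.5, x_4 = 2.5, y_4 = 0.5, z_4 = 5, d_4 = 3, h_4 = 3, x_5 = 6, y_5 = 6.5, z_5 = 1, h_5 = 4, x_6 = 2, y_6 = 7, r_6 = 0.5, h_6 = 3.5, x_7 = 6.5, y_7 = 3, z_7 = 6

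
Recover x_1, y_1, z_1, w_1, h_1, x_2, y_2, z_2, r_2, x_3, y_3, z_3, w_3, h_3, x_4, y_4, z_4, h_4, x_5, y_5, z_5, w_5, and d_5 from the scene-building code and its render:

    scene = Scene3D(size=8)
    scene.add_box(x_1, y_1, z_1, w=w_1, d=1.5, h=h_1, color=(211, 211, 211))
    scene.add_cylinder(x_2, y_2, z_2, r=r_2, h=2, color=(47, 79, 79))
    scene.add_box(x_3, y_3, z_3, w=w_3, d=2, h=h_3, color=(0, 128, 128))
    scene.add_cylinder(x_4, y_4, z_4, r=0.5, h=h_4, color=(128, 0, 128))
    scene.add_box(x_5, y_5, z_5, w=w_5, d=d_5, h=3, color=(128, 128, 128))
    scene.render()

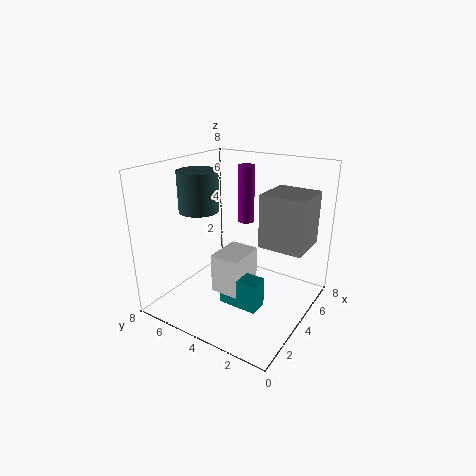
x_1 = 1.5
y_1 = 2.5
z_1 = 2
w_1 = 2
h_1 = 2
x_2 = 2
y_2 = 5
z_2 = 6
r_2 = 1
x_3 = 1.5
y_3 = 1.5
z_3 = 1.5
w_3 = 1
h_3 = 1.5
x_4 = 6.5
y_4 = 5
z_4 = 4
h_4 = 3.5
x_5 = 4.5
y_5 = 0.5
z_5 = 3.5
w_5 = 2.5
d_5 = 2.5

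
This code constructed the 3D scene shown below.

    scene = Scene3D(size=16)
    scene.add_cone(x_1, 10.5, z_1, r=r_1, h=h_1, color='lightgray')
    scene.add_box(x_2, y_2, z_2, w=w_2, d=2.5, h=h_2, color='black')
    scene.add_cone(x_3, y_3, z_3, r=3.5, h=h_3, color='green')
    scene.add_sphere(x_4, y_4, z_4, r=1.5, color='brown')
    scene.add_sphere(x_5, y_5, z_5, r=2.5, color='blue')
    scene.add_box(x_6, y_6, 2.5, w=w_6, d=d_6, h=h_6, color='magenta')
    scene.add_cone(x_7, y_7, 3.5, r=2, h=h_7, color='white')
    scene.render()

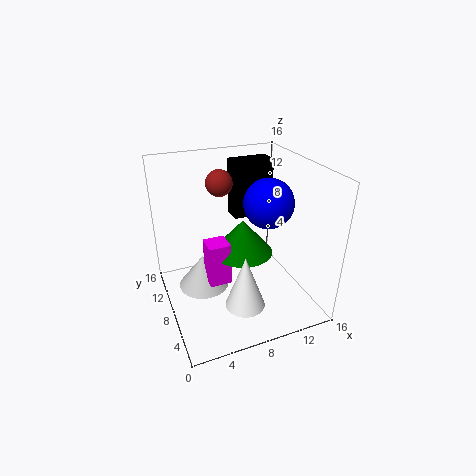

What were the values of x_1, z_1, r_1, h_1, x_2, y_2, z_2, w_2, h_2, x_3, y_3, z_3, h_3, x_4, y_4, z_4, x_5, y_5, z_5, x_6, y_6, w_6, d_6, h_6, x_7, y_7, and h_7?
x_1 = 4.5
z_1 = 1
r_1 = 3
h_1 = 4
x_2 = 9.5
y_2 = 12.5
z_2 = 8
w_2 = 5
h_2 = 7
x_3 = 9
y_3 = 9
z_3 = 5.5
h_3 = 4
x_4 = 7
y_4 = 11
z_4 = 13.5
x_5 = 10
y_5 = 5
z_5 = 13
x_6 = 4.5
y_6 = 7.5
w_6 = 2.5
d_6 = 2.5
h_6 = 5
x_7 = 6.5
y_7 = 2.5
h_7 = 5.5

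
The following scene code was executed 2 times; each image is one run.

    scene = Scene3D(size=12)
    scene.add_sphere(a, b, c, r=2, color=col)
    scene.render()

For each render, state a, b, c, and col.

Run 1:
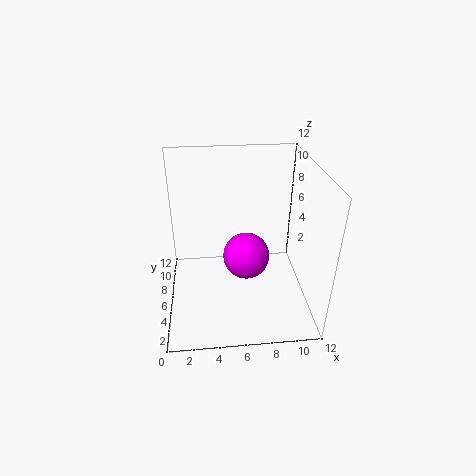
a = 6.75
b = 6.25
c = 4
col = 'magenta'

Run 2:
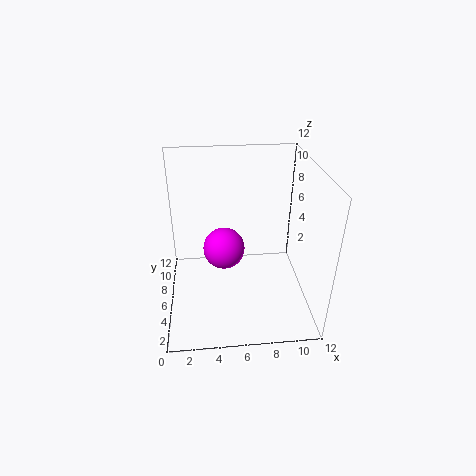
a = 5
b = 9.5
c = 2.75
col = 'magenta'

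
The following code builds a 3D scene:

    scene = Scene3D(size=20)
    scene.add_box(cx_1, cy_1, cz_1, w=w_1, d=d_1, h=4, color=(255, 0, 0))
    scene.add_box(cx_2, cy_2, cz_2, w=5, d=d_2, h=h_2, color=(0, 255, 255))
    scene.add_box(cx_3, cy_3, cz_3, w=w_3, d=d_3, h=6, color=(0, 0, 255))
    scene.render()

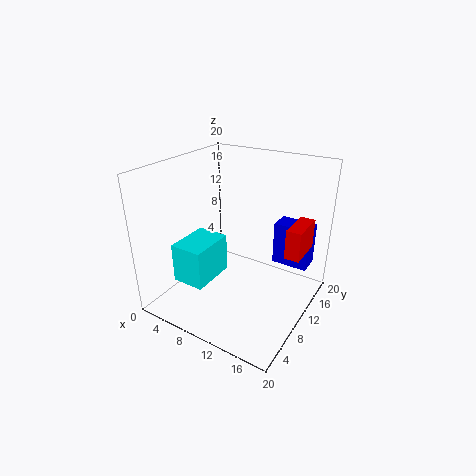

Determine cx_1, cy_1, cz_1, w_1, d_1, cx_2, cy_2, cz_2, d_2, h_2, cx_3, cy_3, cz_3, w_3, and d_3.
cx_1 = 17; cy_1 = 10; cz_1 = 9; w_1 = 2; d_1 = 5; cx_2 = 1; cy_2 = 6; cz_2 = 2; d_2 = 7; h_2 = 6; cx_3 = 14; cy_3 = 13; cz_3 = 6; w_3 = 5; d_3 = 3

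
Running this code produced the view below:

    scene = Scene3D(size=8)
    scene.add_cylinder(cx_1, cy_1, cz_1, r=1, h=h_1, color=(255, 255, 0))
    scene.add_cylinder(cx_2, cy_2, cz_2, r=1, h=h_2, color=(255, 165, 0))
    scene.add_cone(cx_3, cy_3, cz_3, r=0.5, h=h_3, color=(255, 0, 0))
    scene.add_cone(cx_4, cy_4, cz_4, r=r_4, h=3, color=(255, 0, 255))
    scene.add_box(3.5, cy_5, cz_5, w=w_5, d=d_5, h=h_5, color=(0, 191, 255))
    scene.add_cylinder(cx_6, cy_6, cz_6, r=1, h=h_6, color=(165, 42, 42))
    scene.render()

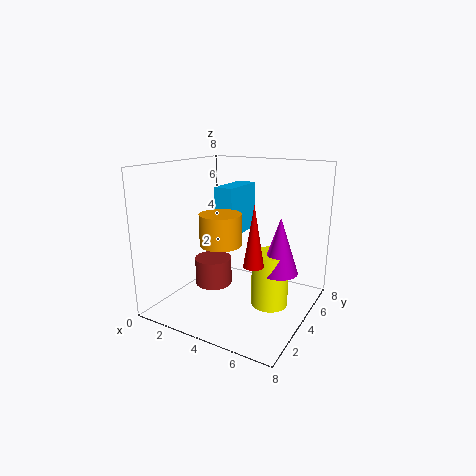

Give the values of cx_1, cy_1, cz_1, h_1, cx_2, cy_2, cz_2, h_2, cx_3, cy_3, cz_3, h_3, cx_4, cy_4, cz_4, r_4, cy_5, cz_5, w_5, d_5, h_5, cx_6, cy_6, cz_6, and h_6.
cx_1 = 6
cy_1 = 4
cz_1 = 0.5
h_1 = 3
cx_2 = 4.5
cy_2 = 1.5
cz_2 = 4.5
h_2 = 1.5
cx_3 = 6
cy_3 = 2
cz_3 = 3.5
h_3 = 3
cx_4 = 6.5
cy_4 = 4
cz_4 = 2.5
r_4 = 1
cy_5 = 2.5
cz_5 = 4.5
w_5 = 1
d_5 = 2.5
h_5 = 2.5
cx_6 = 3
cy_6 = 3
cz_6 = 1.5
h_6 = 1.5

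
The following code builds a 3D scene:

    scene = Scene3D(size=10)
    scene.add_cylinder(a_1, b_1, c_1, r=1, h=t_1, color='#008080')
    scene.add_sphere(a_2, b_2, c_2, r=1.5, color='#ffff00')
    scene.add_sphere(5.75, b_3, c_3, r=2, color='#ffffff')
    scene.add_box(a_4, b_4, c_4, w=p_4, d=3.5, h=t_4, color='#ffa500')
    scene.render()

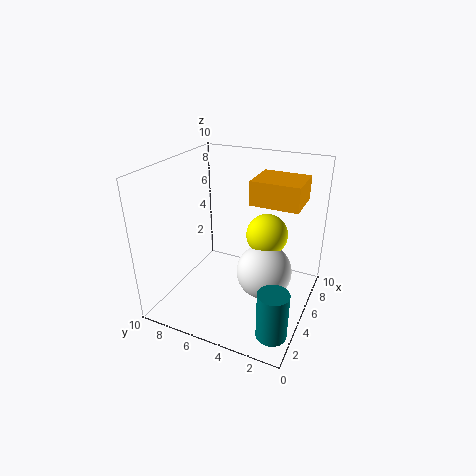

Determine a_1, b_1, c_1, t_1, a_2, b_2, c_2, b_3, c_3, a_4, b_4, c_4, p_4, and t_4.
a_1 = 2
b_1 = 1.25
c_1 = 0.25
t_1 = 3.25
a_2 = 6.75
b_2 = 3.5
c_2 = 4.75
b_3 = 3.25
c_3 = 2.25
a_4 = 6.25
b_4 = 1.25
c_4 = 7
p_4 = 3
t_4 = 1.75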